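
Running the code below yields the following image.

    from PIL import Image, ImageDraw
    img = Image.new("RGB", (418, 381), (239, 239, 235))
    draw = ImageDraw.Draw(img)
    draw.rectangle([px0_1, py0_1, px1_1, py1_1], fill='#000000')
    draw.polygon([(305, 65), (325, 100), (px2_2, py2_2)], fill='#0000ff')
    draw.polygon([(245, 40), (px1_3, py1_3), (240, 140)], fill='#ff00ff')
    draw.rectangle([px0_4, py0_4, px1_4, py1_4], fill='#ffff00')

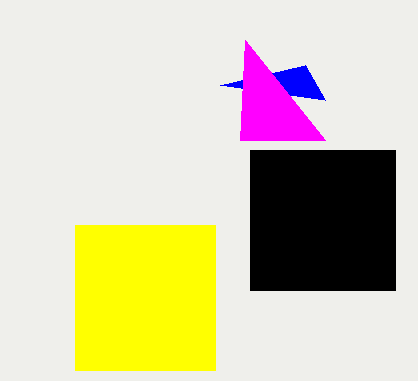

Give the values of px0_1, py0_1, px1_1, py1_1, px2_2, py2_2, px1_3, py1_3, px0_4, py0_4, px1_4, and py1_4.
px0_1 = 250, py0_1 = 150, px1_1 = 395, py1_1 = 290, px2_2 = 220, py2_2 = 85, px1_3 = 325, py1_3 = 140, px0_4 = 75, py0_4 = 225, px1_4 = 215, py1_4 = 370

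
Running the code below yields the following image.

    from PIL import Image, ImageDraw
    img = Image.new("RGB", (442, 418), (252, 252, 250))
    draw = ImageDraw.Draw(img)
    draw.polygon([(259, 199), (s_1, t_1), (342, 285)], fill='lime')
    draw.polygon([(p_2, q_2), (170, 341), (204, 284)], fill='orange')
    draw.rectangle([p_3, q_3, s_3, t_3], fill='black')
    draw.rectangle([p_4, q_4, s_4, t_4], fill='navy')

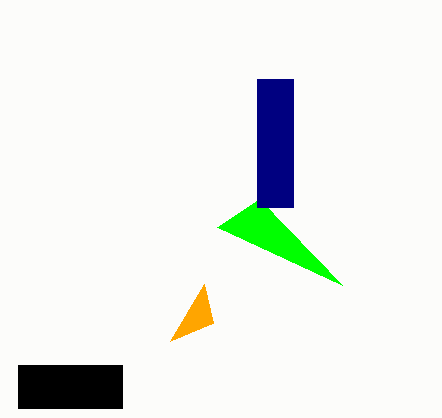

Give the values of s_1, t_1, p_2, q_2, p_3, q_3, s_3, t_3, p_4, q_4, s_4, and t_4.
s_1 = 217
t_1 = 227
p_2 = 213
q_2 = 323
p_3 = 18
q_3 = 365
s_3 = 122
t_3 = 408
p_4 = 257
q_4 = 79
s_4 = 293
t_4 = 207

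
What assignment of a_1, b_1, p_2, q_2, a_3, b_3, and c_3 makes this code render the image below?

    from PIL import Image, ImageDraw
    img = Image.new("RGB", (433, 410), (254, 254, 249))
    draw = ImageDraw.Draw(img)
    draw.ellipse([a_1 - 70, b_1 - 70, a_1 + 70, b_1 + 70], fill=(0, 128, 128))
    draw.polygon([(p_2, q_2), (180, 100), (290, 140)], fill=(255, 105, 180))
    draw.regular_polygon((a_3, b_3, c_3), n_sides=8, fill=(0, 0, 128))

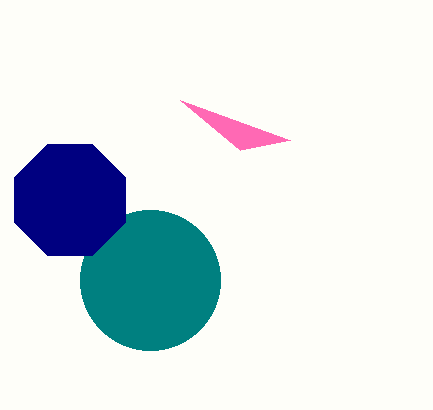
a_1 = 150
b_1 = 280
p_2 = 240
q_2 = 150
a_3 = 70
b_3 = 200
c_3 = 60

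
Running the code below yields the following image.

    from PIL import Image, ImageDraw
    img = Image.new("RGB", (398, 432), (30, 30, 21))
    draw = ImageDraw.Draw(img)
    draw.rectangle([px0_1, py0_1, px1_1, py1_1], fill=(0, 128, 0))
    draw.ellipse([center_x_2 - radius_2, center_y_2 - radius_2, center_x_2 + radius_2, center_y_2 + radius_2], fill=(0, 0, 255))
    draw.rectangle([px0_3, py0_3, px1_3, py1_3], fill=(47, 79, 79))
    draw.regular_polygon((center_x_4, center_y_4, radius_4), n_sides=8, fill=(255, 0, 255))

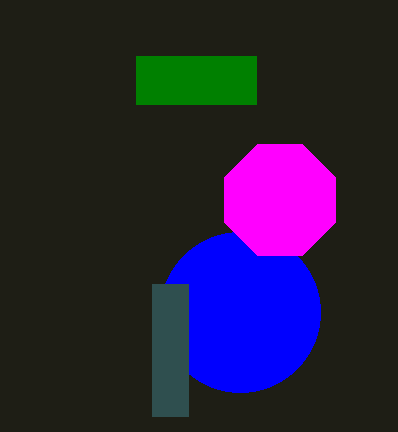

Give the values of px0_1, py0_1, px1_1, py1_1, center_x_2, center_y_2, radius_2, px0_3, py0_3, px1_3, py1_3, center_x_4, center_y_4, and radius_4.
px0_1 = 136; py0_1 = 56; px1_1 = 256; py1_1 = 104; center_x_2 = 240; center_y_2 = 312; radius_2 = 80; px0_3 = 152; py0_3 = 284; px1_3 = 188; py1_3 = 416; center_x_4 = 280; center_y_4 = 200; radius_4 = 60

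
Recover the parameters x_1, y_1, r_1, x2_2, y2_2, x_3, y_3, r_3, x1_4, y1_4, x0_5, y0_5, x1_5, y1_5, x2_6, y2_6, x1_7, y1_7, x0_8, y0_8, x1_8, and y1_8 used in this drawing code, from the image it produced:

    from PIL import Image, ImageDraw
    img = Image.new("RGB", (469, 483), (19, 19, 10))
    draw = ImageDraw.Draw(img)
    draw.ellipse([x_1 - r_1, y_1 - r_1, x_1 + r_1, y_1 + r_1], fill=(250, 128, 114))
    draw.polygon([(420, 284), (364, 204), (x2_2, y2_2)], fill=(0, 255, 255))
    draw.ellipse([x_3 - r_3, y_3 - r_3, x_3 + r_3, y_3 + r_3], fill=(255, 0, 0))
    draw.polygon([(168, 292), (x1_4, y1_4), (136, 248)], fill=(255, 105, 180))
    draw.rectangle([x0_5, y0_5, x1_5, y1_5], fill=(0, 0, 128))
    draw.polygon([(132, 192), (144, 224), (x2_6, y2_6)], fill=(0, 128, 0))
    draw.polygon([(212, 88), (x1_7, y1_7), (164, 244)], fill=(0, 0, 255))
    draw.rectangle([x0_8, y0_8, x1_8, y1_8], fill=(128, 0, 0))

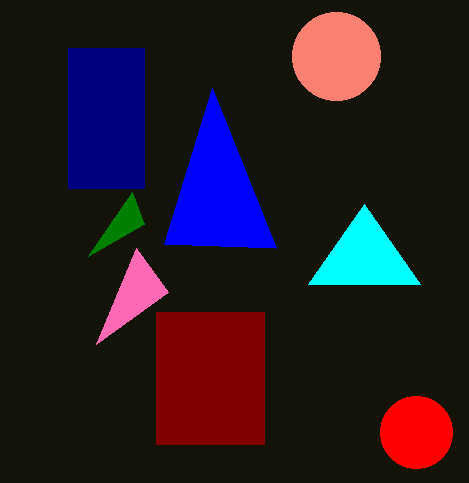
x_1 = 336
y_1 = 56
r_1 = 44
x2_2 = 308
y2_2 = 284
x_3 = 416
y_3 = 432
r_3 = 36
x1_4 = 96
y1_4 = 344
x0_5 = 68
y0_5 = 48
x1_5 = 144
y1_5 = 188
x2_6 = 88
y2_6 = 256
x1_7 = 276
y1_7 = 248
x0_8 = 156
y0_8 = 312
x1_8 = 264
y1_8 = 444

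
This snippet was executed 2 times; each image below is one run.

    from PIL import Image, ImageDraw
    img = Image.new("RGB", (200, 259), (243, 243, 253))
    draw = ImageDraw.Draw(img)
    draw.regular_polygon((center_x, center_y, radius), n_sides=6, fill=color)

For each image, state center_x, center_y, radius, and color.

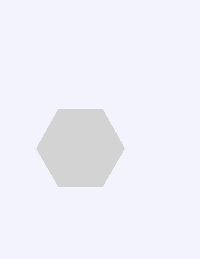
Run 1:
center_x = 80
center_y = 148
radius = 44
color = 'lightgray'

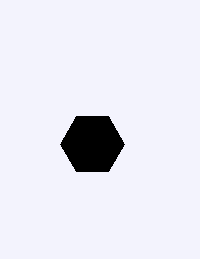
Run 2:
center_x = 92
center_y = 144
radius = 32
color = 'black'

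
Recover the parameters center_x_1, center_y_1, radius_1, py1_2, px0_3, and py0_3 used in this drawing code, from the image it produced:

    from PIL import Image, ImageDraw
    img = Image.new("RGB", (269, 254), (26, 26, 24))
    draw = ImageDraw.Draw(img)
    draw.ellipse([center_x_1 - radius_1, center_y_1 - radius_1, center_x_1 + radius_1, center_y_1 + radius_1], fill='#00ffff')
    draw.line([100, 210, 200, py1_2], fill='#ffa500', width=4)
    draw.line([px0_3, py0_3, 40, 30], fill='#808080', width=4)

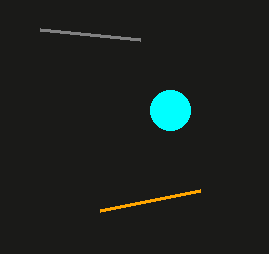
center_x_1 = 170, center_y_1 = 110, radius_1 = 20, py1_2 = 190, px0_3 = 140, py0_3 = 40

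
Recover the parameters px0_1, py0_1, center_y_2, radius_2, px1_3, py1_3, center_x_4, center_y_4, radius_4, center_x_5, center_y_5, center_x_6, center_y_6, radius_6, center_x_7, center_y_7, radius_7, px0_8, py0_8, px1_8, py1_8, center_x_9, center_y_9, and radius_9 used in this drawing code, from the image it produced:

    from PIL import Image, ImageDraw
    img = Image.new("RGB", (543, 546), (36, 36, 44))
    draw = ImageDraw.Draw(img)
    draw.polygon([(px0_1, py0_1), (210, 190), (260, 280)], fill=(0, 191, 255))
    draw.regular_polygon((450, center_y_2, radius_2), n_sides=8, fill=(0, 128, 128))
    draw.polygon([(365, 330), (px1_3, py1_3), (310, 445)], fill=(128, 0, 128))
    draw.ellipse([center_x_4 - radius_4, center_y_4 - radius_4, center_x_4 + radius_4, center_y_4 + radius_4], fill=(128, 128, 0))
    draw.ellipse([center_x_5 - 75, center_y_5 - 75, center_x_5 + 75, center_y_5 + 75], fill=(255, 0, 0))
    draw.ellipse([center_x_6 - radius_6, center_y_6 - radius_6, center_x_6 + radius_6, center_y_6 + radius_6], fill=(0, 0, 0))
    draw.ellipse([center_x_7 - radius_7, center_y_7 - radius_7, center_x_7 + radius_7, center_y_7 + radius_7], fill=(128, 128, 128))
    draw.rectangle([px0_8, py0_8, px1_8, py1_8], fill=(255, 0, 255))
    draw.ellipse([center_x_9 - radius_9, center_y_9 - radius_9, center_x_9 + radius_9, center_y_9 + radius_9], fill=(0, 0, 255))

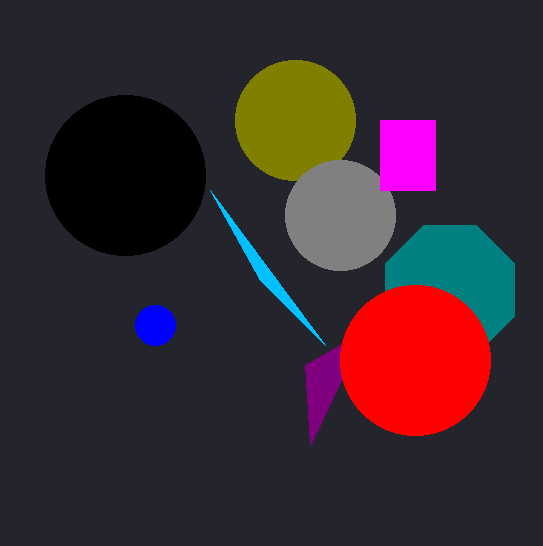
px0_1 = 325
py0_1 = 345
center_y_2 = 290
radius_2 = 70
px1_3 = 305
py1_3 = 365
center_x_4 = 295
center_y_4 = 120
radius_4 = 60
center_x_5 = 415
center_y_5 = 360
center_x_6 = 125
center_y_6 = 175
radius_6 = 80
center_x_7 = 340
center_y_7 = 215
radius_7 = 55
px0_8 = 380
py0_8 = 120
px1_8 = 435
py1_8 = 190
center_x_9 = 155
center_y_9 = 325
radius_9 = 20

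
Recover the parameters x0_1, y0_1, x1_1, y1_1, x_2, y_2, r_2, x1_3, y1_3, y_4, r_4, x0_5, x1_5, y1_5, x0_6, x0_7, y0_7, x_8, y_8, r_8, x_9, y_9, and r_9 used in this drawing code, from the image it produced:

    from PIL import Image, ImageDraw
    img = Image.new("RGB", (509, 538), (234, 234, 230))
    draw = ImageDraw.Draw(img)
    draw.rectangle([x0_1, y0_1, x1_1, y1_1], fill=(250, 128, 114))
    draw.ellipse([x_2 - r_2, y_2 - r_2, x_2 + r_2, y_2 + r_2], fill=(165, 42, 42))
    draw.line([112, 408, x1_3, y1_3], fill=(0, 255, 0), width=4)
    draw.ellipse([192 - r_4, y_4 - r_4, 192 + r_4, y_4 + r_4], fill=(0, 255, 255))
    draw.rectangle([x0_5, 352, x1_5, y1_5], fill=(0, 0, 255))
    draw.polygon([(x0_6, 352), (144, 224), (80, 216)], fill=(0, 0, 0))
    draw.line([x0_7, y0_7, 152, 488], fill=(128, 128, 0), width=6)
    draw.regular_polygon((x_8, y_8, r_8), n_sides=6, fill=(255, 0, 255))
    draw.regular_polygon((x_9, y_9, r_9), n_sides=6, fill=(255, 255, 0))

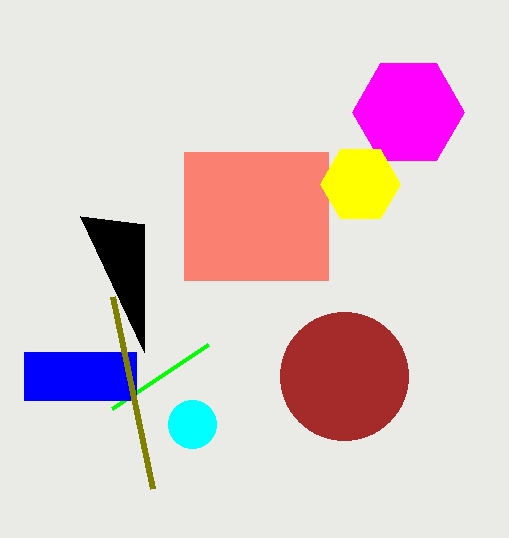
x0_1 = 184, y0_1 = 152, x1_1 = 328, y1_1 = 280, x_2 = 344, y_2 = 376, r_2 = 64, x1_3 = 208, y1_3 = 344, y_4 = 424, r_4 = 24, x0_5 = 24, x1_5 = 136, y1_5 = 400, x0_6 = 144, x0_7 = 112, y0_7 = 296, x_8 = 408, y_8 = 112, r_8 = 56, x_9 = 360, y_9 = 184, r_9 = 40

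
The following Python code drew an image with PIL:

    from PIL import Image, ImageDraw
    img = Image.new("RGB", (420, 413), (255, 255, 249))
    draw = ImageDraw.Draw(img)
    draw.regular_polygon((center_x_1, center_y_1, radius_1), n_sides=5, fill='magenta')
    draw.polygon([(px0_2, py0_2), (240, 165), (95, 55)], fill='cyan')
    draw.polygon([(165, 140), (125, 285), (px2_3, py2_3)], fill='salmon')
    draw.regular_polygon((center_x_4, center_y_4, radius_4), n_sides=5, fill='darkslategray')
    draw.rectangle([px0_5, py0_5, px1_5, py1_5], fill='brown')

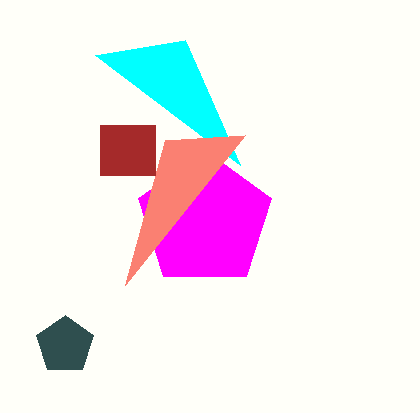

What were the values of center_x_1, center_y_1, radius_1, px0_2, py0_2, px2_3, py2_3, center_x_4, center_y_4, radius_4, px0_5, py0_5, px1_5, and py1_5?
center_x_1 = 205, center_y_1 = 220, radius_1 = 70, px0_2 = 185, py0_2 = 40, px2_3 = 245, py2_3 = 135, center_x_4 = 65, center_y_4 = 345, radius_4 = 30, px0_5 = 100, py0_5 = 125, px1_5 = 155, py1_5 = 175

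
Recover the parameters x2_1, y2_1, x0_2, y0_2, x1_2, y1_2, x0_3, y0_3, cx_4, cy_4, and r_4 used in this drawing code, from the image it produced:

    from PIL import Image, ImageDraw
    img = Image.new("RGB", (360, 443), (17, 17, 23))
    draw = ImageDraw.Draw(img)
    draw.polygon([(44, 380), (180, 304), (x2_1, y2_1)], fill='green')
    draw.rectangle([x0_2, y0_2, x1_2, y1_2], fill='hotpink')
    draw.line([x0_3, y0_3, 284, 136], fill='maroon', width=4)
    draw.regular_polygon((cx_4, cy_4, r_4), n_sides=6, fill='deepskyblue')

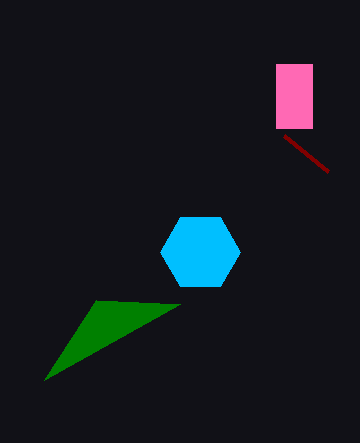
x2_1 = 96, y2_1 = 300, x0_2 = 276, y0_2 = 64, x1_2 = 312, y1_2 = 128, x0_3 = 328, y0_3 = 172, cx_4 = 200, cy_4 = 252, r_4 = 40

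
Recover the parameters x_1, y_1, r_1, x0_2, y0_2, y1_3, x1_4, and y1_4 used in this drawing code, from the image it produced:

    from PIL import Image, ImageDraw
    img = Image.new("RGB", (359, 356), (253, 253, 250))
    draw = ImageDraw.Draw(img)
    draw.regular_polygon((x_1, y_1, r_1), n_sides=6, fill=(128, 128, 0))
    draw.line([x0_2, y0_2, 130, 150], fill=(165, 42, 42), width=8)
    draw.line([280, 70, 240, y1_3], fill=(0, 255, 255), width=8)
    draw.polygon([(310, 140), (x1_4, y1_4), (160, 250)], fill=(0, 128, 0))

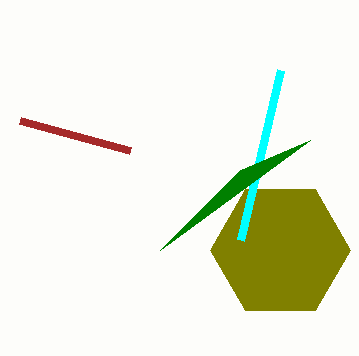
x_1 = 280, y_1 = 250, r_1 = 70, x0_2 = 20, y0_2 = 120, y1_3 = 240, x1_4 = 240, y1_4 = 170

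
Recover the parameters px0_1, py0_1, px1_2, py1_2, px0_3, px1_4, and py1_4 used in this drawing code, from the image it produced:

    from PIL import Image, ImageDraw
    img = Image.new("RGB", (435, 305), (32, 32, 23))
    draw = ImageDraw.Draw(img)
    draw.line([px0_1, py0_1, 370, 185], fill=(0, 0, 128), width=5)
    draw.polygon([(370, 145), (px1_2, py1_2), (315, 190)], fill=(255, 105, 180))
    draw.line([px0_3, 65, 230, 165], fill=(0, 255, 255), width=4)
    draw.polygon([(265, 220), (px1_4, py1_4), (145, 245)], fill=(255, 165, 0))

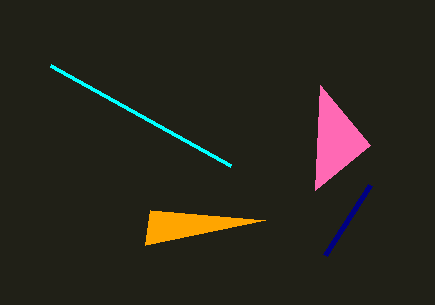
px0_1 = 325; py0_1 = 255; px1_2 = 320; py1_2 = 85; px0_3 = 50; px1_4 = 150; py1_4 = 210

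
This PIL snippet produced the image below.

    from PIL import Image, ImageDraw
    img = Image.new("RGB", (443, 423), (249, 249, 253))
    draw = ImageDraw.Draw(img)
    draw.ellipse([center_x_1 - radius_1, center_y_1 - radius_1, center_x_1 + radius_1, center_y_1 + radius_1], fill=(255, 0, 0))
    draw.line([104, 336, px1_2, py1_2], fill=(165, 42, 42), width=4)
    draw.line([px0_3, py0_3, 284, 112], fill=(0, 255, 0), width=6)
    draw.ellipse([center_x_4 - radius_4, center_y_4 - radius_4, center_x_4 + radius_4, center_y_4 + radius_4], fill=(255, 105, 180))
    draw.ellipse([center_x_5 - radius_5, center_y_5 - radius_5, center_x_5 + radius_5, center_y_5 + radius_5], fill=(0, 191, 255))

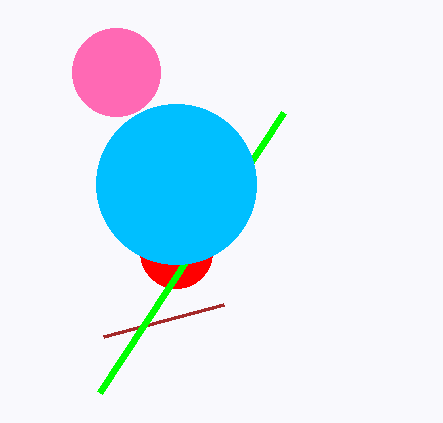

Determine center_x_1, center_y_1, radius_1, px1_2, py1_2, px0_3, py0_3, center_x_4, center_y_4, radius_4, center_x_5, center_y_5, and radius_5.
center_x_1 = 176, center_y_1 = 252, radius_1 = 36, px1_2 = 224, py1_2 = 304, px0_3 = 100, py0_3 = 392, center_x_4 = 116, center_y_4 = 72, radius_4 = 44, center_x_5 = 176, center_y_5 = 184, radius_5 = 80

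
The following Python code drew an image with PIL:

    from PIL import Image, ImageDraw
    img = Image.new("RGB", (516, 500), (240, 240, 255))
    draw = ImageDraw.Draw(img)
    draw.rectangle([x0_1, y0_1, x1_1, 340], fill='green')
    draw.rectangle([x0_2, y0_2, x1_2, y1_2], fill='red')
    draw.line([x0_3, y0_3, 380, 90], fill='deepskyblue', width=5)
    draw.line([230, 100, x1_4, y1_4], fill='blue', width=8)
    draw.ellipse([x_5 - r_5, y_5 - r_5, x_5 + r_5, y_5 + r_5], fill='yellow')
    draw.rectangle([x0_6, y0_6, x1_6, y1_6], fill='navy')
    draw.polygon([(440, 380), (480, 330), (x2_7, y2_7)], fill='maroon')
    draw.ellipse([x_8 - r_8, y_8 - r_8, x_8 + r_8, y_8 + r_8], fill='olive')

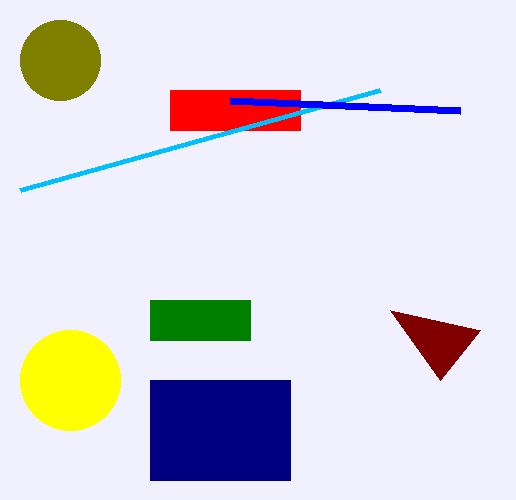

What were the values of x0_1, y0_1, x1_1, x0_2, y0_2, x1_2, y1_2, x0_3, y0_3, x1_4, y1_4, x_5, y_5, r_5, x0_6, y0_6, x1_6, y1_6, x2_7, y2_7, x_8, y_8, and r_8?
x0_1 = 150
y0_1 = 300
x1_1 = 250
x0_2 = 170
y0_2 = 90
x1_2 = 300
y1_2 = 130
x0_3 = 20
y0_3 = 190
x1_4 = 460
y1_4 = 110
x_5 = 70
y_5 = 380
r_5 = 50
x0_6 = 150
y0_6 = 380
x1_6 = 290
y1_6 = 480
x2_7 = 390
y2_7 = 310
x_8 = 60
y_8 = 60
r_8 = 40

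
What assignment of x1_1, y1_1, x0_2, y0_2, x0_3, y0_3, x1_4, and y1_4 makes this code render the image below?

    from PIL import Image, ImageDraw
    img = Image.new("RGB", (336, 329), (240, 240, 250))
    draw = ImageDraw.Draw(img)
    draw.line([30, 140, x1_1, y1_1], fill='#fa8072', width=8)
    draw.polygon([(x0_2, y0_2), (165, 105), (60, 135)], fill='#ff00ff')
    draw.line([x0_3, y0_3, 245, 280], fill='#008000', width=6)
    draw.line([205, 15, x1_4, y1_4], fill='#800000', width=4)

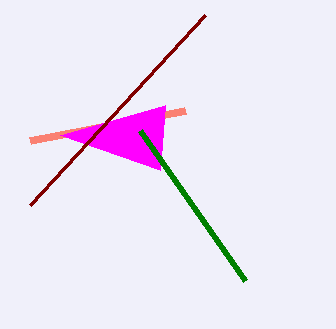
x1_1 = 185
y1_1 = 110
x0_2 = 160
y0_2 = 170
x0_3 = 140
y0_3 = 130
x1_4 = 30
y1_4 = 205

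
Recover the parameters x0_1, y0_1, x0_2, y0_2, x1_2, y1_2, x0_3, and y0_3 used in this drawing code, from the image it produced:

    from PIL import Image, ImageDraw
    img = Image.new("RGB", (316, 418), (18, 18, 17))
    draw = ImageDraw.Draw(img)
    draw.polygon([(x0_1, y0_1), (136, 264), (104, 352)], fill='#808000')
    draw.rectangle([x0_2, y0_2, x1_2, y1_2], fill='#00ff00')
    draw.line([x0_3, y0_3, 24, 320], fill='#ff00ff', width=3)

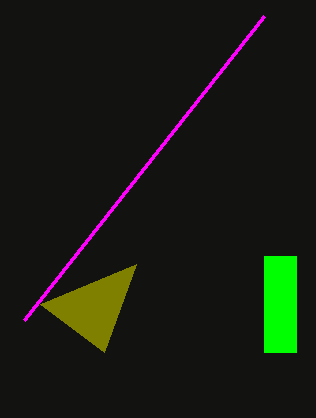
x0_1 = 40
y0_1 = 304
x0_2 = 264
y0_2 = 256
x1_2 = 296
y1_2 = 352
x0_3 = 264
y0_3 = 16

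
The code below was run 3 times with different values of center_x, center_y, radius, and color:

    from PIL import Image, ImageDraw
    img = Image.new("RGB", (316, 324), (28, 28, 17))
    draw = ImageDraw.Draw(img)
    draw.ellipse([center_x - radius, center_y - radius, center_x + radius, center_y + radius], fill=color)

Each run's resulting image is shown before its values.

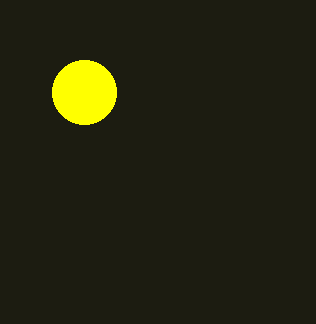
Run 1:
center_x = 84
center_y = 92
radius = 32
color = 'yellow'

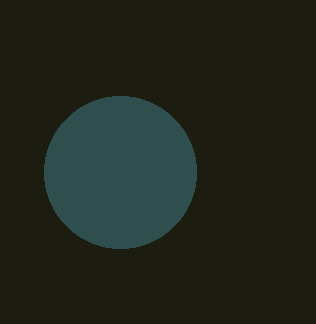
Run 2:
center_x = 120
center_y = 172
radius = 76
color = 'darkslategray'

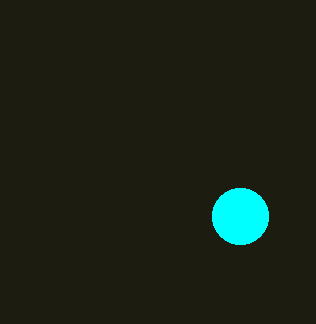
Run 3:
center_x = 240, center_y = 216, radius = 28, color = 'cyan'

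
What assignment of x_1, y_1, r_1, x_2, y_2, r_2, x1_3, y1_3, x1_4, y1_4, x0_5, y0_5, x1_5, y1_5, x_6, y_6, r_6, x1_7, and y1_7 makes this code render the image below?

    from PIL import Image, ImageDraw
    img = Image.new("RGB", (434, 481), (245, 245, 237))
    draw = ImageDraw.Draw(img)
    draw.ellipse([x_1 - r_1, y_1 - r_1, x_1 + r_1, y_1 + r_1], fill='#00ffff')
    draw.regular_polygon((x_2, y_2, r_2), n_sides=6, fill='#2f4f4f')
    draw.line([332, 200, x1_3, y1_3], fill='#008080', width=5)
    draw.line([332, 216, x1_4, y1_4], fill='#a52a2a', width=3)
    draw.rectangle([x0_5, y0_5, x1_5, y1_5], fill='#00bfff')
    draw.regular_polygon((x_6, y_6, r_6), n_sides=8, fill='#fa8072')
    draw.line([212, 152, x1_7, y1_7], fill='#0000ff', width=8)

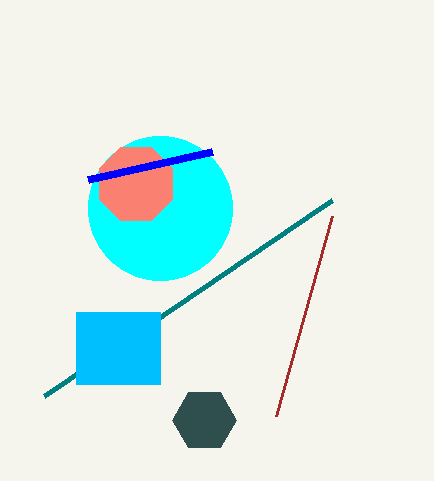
x_1 = 160
y_1 = 208
r_1 = 72
x_2 = 204
y_2 = 420
r_2 = 32
x1_3 = 44
y1_3 = 396
x1_4 = 276
y1_4 = 416
x0_5 = 76
y0_5 = 312
x1_5 = 160
y1_5 = 384
x_6 = 136
y_6 = 184
r_6 = 40
x1_7 = 88
y1_7 = 180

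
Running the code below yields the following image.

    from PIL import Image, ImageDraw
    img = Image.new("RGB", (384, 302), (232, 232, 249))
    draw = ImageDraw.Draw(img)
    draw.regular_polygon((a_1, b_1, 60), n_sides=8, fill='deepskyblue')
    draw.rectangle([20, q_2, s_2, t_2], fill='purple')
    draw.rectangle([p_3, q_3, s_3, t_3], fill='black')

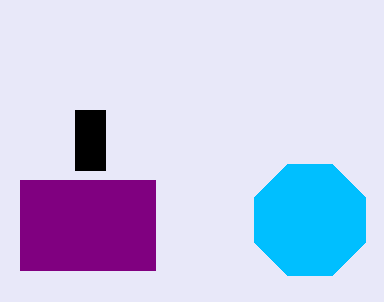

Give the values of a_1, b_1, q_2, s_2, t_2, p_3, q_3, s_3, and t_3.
a_1 = 310; b_1 = 220; q_2 = 180; s_2 = 155; t_2 = 270; p_3 = 75; q_3 = 110; s_3 = 105; t_3 = 170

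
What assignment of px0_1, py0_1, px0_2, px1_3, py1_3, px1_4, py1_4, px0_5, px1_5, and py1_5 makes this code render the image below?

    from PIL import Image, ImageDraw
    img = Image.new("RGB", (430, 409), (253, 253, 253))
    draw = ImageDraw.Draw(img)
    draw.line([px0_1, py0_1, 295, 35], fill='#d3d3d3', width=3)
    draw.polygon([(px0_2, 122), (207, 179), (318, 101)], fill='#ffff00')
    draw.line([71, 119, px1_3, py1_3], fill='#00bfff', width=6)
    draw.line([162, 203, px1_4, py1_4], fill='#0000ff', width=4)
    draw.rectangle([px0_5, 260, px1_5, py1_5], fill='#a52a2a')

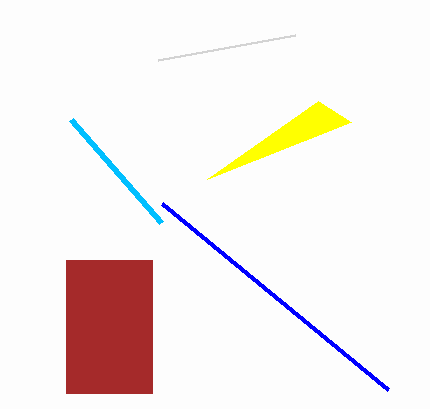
px0_1 = 158, py0_1 = 60, px0_2 = 351, px1_3 = 161, py1_3 = 222, px1_4 = 388, py1_4 = 389, px0_5 = 66, px1_5 = 152, py1_5 = 393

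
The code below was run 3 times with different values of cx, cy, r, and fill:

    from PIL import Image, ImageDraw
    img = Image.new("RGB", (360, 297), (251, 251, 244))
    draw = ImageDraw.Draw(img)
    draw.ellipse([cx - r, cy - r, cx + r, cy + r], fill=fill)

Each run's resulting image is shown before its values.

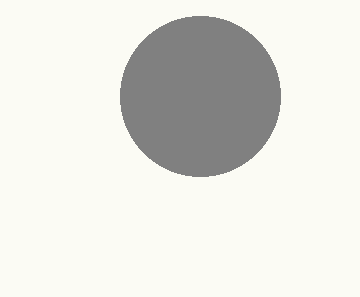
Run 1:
cx = 200; cy = 96; r = 80; fill = 'gray'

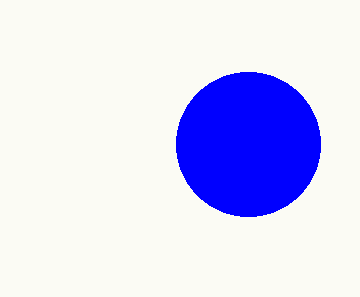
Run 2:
cx = 248, cy = 144, r = 72, fill = 'blue'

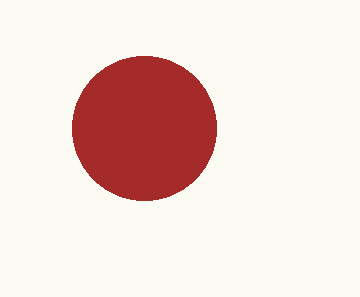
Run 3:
cx = 144
cy = 128
r = 72
fill = 'brown'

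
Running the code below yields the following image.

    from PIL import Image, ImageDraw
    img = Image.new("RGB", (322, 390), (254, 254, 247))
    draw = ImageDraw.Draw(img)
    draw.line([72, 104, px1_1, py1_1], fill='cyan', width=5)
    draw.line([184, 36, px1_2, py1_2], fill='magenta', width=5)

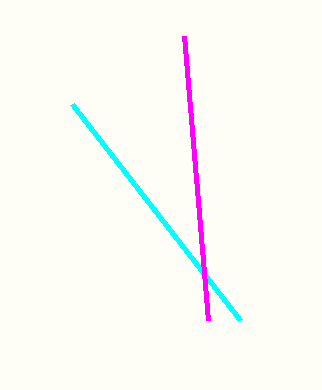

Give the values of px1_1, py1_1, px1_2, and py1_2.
px1_1 = 240
py1_1 = 320
px1_2 = 208
py1_2 = 320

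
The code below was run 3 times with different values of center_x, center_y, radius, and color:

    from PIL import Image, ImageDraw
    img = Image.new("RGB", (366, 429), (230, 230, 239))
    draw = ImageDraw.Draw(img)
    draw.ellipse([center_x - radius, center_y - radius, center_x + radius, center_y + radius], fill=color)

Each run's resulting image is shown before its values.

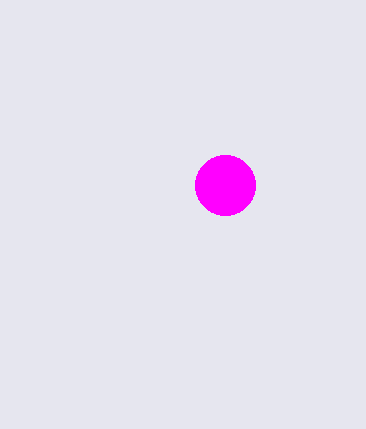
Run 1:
center_x = 225; center_y = 185; radius = 30; color = 'magenta'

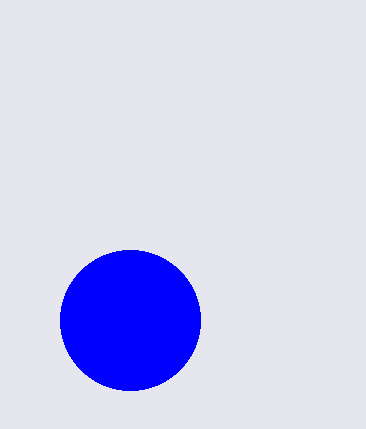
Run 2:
center_x = 130; center_y = 320; radius = 70; color = 'blue'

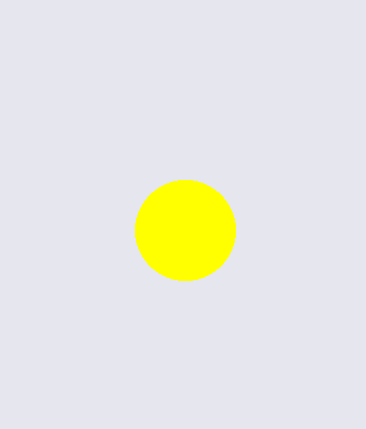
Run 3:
center_x = 185
center_y = 230
radius = 50
color = 'yellow'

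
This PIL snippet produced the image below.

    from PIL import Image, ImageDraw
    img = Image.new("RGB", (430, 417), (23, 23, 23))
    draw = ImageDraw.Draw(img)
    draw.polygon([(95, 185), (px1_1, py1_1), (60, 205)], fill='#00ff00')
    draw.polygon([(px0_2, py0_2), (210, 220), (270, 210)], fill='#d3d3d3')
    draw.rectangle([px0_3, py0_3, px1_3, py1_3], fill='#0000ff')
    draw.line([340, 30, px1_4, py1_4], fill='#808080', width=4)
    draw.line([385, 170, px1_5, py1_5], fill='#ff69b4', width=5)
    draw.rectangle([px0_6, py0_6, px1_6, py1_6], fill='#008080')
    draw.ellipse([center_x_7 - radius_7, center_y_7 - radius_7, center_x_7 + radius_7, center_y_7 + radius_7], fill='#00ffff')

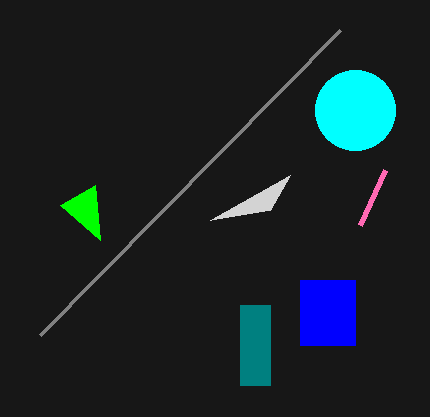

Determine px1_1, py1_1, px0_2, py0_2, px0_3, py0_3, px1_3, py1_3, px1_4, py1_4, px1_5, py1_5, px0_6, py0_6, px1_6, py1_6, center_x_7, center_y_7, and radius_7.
px1_1 = 100
py1_1 = 240
px0_2 = 290
py0_2 = 175
px0_3 = 300
py0_3 = 280
px1_3 = 355
py1_3 = 345
px1_4 = 40
py1_4 = 335
px1_5 = 360
py1_5 = 225
px0_6 = 240
py0_6 = 305
px1_6 = 270
py1_6 = 385
center_x_7 = 355
center_y_7 = 110
radius_7 = 40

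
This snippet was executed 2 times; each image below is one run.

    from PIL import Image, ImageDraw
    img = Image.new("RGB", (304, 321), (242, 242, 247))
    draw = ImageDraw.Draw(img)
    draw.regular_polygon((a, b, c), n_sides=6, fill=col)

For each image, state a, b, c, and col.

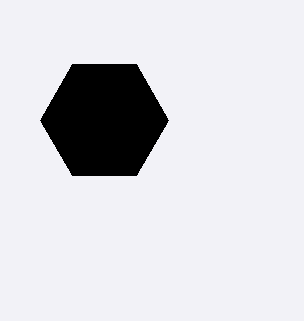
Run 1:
a = 104; b = 120; c = 64; col = 'black'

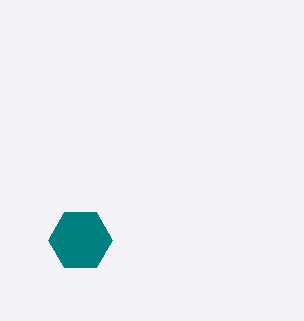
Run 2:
a = 80; b = 240; c = 32; col = 'teal'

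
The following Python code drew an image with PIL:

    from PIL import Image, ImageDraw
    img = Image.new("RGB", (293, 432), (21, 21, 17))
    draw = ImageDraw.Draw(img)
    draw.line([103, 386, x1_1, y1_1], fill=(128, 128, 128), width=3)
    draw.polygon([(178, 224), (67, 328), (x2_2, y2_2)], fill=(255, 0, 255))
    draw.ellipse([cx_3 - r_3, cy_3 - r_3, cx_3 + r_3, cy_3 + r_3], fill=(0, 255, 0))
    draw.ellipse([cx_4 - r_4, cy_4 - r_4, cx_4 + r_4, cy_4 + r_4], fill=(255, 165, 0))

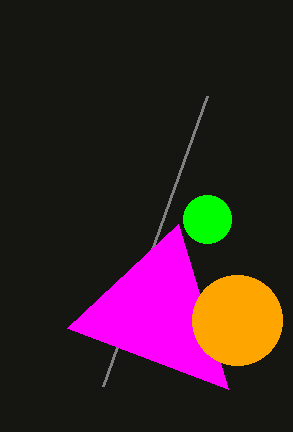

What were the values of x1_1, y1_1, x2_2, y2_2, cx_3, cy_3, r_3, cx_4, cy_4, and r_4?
x1_1 = 207
y1_1 = 96
x2_2 = 228
y2_2 = 389
cx_3 = 207
cy_3 = 219
r_3 = 24
cx_4 = 237
cy_4 = 320
r_4 = 45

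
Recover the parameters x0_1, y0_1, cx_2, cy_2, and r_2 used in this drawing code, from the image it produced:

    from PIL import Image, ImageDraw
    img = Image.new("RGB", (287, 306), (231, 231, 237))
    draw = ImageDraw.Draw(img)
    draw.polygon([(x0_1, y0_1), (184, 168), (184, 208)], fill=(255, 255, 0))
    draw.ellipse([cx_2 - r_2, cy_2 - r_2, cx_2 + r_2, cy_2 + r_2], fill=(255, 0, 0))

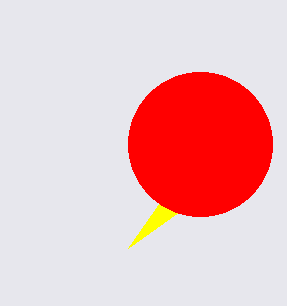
x0_1 = 128, y0_1 = 248, cx_2 = 200, cy_2 = 144, r_2 = 72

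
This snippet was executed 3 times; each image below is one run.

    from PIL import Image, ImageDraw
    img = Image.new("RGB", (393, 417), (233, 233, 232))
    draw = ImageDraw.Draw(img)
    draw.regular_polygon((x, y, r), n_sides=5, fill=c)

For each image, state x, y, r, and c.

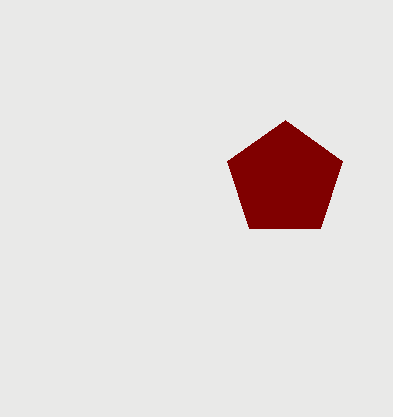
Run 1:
x = 285, y = 180, r = 60, c = 'maroon'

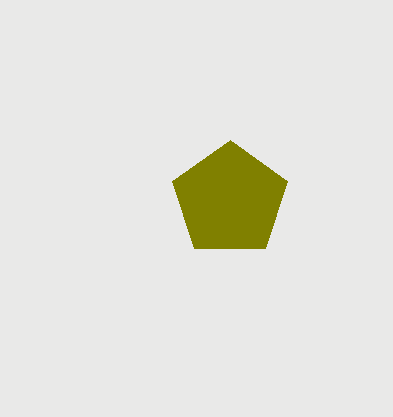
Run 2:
x = 230; y = 200; r = 60; c = 'olive'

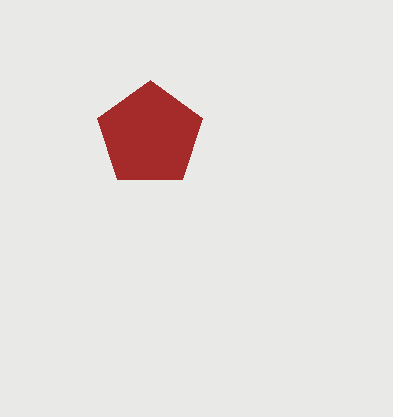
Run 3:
x = 150
y = 135
r = 55
c = 'brown'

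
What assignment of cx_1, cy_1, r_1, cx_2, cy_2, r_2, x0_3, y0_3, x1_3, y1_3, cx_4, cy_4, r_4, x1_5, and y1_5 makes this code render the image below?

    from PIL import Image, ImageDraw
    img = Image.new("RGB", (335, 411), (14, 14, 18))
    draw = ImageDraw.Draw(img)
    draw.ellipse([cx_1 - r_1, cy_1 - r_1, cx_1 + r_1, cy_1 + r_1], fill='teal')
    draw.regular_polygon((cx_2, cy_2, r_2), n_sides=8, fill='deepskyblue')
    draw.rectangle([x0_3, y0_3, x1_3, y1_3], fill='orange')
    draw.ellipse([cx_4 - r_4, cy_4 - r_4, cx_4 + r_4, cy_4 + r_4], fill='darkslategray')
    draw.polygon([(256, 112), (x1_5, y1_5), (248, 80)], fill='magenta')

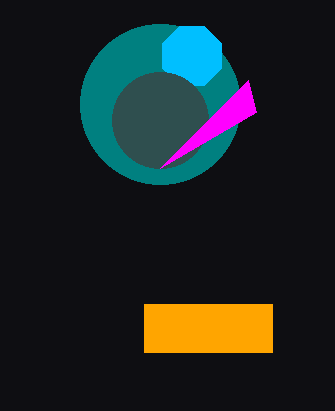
cx_1 = 160, cy_1 = 104, r_1 = 80, cx_2 = 192, cy_2 = 56, r_2 = 32, x0_3 = 144, y0_3 = 304, x1_3 = 272, y1_3 = 352, cx_4 = 160, cy_4 = 120, r_4 = 48, x1_5 = 160, y1_5 = 168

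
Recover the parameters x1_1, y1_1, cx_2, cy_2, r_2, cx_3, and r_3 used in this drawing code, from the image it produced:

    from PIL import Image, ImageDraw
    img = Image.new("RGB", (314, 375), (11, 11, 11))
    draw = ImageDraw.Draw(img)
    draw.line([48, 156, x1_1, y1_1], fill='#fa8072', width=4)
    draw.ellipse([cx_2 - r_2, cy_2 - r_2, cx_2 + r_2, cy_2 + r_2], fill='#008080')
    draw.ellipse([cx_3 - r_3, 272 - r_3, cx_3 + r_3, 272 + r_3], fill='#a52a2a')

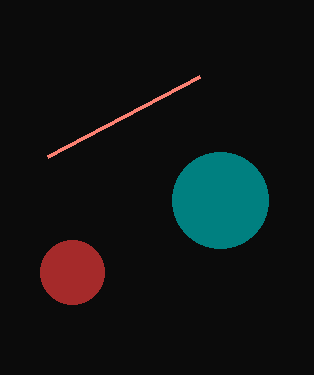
x1_1 = 200
y1_1 = 76
cx_2 = 220
cy_2 = 200
r_2 = 48
cx_3 = 72
r_3 = 32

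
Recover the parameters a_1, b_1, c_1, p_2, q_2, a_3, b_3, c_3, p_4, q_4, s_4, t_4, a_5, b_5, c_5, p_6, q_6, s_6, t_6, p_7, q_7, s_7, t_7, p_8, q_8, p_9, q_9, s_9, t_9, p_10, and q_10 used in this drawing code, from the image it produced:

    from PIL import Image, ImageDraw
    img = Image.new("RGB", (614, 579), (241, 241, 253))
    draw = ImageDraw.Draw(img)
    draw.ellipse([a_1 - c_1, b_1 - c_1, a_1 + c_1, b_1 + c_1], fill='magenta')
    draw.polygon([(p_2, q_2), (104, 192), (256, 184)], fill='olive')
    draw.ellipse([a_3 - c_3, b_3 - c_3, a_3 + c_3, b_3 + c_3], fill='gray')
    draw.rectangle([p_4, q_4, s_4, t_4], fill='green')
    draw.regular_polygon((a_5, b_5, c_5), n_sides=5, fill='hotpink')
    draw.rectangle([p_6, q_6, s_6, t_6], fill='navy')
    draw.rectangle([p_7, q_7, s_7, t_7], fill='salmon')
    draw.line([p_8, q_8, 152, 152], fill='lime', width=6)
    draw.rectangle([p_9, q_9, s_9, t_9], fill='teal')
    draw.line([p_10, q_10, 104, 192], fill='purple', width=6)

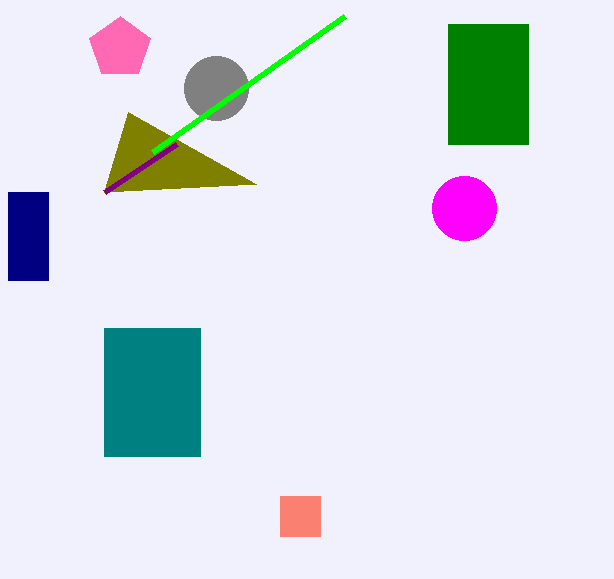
a_1 = 464, b_1 = 208, c_1 = 32, p_2 = 128, q_2 = 112, a_3 = 216, b_3 = 88, c_3 = 32, p_4 = 448, q_4 = 24, s_4 = 528, t_4 = 144, a_5 = 120, b_5 = 48, c_5 = 32, p_6 = 8, q_6 = 192, s_6 = 48, t_6 = 280, p_7 = 280, q_7 = 496, s_7 = 320, t_7 = 536, p_8 = 344, q_8 = 16, p_9 = 104, q_9 = 328, s_9 = 200, t_9 = 456, p_10 = 176, q_10 = 144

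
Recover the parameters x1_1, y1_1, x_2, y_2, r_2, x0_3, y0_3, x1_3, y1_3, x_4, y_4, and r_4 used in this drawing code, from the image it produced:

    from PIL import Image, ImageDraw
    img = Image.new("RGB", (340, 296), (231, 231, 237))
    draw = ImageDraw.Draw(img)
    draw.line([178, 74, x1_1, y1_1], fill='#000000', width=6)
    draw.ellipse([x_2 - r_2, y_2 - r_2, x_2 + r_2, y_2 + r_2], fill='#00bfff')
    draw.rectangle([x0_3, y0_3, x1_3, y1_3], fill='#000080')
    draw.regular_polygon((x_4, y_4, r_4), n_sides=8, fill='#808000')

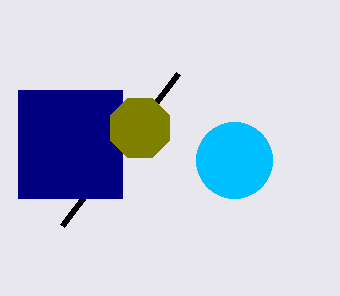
x1_1 = 62, y1_1 = 226, x_2 = 234, y_2 = 160, r_2 = 38, x0_3 = 18, y0_3 = 90, x1_3 = 122, y1_3 = 198, x_4 = 140, y_4 = 128, r_4 = 32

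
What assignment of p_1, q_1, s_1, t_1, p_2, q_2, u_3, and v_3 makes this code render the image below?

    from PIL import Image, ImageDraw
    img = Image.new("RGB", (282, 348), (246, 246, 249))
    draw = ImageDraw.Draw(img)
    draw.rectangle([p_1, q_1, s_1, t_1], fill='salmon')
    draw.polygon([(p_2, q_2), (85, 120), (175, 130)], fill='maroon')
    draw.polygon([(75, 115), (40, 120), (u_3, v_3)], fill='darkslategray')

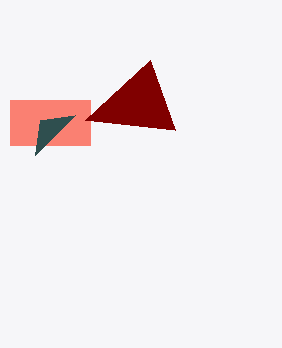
p_1 = 10, q_1 = 100, s_1 = 90, t_1 = 145, p_2 = 150, q_2 = 60, u_3 = 35, v_3 = 155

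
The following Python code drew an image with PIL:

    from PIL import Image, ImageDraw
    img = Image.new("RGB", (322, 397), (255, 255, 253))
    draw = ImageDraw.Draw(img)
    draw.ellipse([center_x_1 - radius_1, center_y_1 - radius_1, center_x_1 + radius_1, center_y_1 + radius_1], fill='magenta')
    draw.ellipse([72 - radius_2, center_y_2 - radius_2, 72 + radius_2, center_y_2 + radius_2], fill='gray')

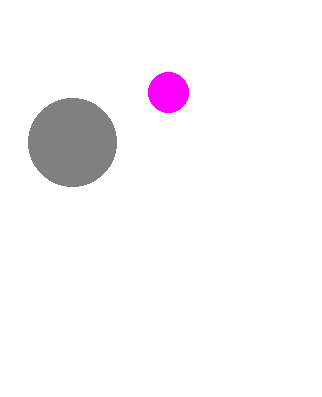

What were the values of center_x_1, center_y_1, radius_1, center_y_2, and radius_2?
center_x_1 = 168
center_y_1 = 92
radius_1 = 20
center_y_2 = 142
radius_2 = 44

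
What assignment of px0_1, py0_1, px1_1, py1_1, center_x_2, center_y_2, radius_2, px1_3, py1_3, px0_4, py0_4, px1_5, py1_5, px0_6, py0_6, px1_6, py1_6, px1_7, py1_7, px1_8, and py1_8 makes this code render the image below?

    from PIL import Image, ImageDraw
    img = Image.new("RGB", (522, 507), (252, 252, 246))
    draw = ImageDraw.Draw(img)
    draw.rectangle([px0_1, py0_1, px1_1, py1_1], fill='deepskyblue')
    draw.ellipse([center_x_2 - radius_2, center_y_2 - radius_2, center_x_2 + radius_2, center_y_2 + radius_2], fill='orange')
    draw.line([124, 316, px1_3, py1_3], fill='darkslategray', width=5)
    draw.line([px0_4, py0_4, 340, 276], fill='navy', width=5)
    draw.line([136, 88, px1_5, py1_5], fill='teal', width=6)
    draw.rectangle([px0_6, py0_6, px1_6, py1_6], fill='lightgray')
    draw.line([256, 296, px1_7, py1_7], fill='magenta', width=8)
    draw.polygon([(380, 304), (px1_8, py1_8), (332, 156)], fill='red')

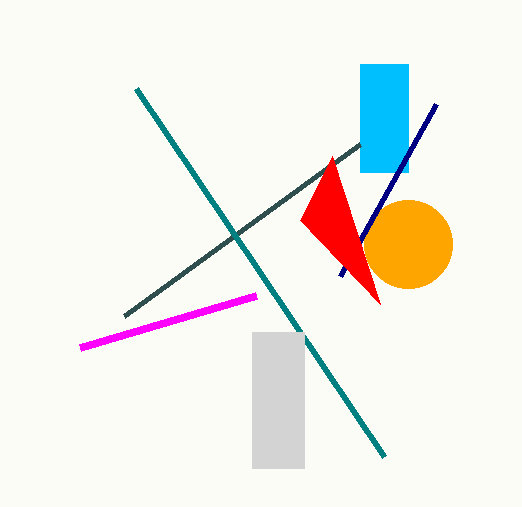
px0_1 = 360; py0_1 = 64; px1_1 = 408; py1_1 = 172; center_x_2 = 408; center_y_2 = 244; radius_2 = 44; px1_3 = 360; py1_3 = 144; px0_4 = 436; py0_4 = 104; px1_5 = 384; py1_5 = 456; px0_6 = 252; py0_6 = 332; px1_6 = 304; py1_6 = 468; px1_7 = 80; py1_7 = 348; px1_8 = 300; py1_8 = 220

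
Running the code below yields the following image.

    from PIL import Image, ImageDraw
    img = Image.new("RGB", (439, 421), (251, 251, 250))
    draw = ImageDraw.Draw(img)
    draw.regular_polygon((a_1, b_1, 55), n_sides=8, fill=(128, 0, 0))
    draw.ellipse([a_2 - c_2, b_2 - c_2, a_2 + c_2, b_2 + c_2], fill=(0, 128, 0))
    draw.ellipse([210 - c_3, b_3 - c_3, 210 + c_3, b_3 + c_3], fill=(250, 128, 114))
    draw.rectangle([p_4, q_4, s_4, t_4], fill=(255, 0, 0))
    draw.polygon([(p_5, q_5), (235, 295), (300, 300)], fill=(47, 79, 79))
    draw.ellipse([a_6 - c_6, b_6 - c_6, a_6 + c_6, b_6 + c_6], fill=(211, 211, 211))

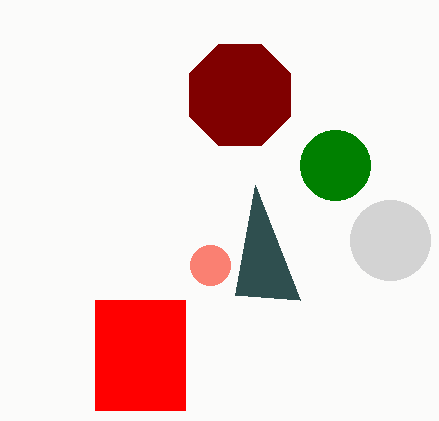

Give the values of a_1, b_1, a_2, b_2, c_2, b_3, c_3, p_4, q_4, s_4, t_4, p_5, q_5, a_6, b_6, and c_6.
a_1 = 240; b_1 = 95; a_2 = 335; b_2 = 165; c_2 = 35; b_3 = 265; c_3 = 20; p_4 = 95; q_4 = 300; s_4 = 185; t_4 = 410; p_5 = 255; q_5 = 185; a_6 = 390; b_6 = 240; c_6 = 40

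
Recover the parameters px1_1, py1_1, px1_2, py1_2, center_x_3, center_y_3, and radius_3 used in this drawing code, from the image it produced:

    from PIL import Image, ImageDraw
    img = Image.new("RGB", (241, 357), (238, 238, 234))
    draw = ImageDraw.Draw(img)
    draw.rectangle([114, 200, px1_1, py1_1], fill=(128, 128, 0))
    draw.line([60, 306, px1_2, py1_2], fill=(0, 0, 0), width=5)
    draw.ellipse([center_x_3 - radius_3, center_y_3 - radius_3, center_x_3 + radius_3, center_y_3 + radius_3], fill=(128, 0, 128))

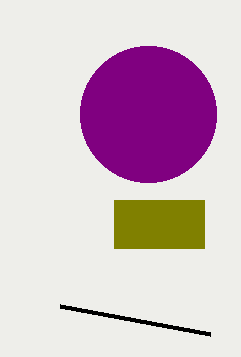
px1_1 = 204, py1_1 = 248, px1_2 = 210, py1_2 = 334, center_x_3 = 148, center_y_3 = 114, radius_3 = 68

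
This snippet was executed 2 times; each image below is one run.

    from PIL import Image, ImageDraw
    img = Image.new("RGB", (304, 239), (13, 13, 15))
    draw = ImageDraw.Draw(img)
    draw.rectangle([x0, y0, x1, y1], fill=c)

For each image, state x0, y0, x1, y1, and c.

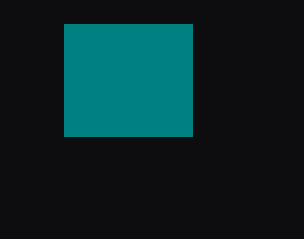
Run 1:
x0 = 64
y0 = 24
x1 = 192
y1 = 136
c = 'teal'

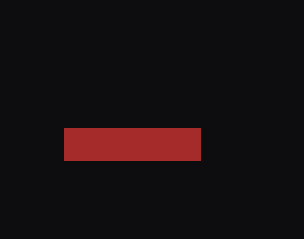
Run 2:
x0 = 64
y0 = 128
x1 = 200
y1 = 160
c = 'brown'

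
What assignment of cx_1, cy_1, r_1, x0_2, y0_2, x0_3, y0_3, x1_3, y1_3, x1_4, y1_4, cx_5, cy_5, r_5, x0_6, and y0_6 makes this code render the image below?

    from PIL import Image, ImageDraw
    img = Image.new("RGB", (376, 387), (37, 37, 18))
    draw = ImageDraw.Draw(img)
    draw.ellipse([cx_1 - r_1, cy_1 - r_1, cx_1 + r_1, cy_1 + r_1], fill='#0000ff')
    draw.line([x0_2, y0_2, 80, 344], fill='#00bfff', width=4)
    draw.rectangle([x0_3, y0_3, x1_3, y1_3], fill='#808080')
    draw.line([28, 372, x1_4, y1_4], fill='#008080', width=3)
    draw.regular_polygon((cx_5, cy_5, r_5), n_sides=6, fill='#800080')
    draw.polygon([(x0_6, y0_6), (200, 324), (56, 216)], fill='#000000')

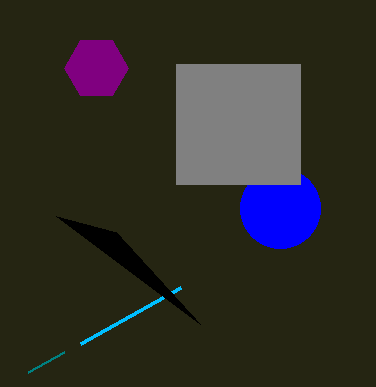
cx_1 = 280; cy_1 = 208; r_1 = 40; x0_2 = 180; y0_2 = 288; x0_3 = 176; y0_3 = 64; x1_3 = 300; y1_3 = 184; x1_4 = 64; y1_4 = 352; cx_5 = 96; cy_5 = 68; r_5 = 32; x0_6 = 116; y0_6 = 232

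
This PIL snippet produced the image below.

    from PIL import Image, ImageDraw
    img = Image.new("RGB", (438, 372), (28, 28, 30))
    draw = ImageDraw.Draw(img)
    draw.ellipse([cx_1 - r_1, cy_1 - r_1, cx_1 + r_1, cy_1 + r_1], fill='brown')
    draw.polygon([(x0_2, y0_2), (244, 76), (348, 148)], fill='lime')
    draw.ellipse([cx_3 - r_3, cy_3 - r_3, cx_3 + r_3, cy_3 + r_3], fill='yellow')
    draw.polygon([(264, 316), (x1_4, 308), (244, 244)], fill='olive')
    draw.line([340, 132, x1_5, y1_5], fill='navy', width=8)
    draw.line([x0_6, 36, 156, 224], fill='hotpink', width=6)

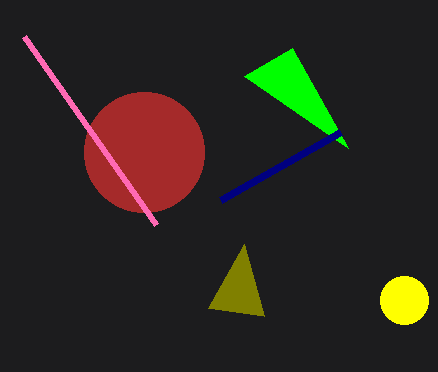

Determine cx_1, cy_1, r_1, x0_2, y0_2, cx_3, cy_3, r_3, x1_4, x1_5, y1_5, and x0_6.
cx_1 = 144
cy_1 = 152
r_1 = 60
x0_2 = 292
y0_2 = 48
cx_3 = 404
cy_3 = 300
r_3 = 24
x1_4 = 208
x1_5 = 220
y1_5 = 200
x0_6 = 24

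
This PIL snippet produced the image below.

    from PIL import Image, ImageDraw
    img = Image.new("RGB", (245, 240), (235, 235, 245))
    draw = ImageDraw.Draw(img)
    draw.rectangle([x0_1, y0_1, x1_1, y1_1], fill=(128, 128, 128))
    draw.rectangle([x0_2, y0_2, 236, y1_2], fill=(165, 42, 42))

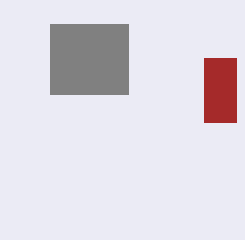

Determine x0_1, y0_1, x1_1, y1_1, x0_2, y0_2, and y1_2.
x0_1 = 50
y0_1 = 24
x1_1 = 128
y1_1 = 94
x0_2 = 204
y0_2 = 58
y1_2 = 122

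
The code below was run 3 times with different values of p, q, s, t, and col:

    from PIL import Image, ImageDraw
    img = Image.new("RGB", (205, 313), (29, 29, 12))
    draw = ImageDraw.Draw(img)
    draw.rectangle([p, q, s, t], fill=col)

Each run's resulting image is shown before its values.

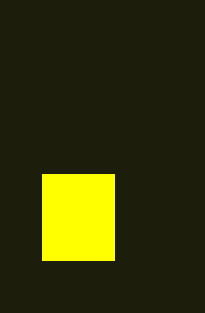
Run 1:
p = 42
q = 174
s = 114
t = 260
col = 'yellow'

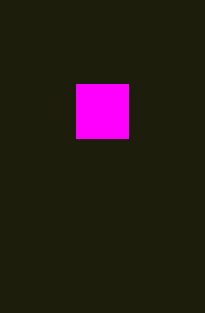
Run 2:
p = 76, q = 84, s = 128, t = 138, col = 'magenta'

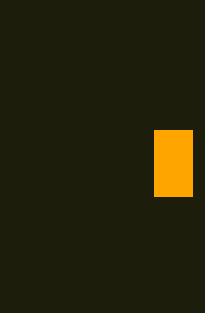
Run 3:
p = 154; q = 130; s = 192; t = 196; col = 'orange'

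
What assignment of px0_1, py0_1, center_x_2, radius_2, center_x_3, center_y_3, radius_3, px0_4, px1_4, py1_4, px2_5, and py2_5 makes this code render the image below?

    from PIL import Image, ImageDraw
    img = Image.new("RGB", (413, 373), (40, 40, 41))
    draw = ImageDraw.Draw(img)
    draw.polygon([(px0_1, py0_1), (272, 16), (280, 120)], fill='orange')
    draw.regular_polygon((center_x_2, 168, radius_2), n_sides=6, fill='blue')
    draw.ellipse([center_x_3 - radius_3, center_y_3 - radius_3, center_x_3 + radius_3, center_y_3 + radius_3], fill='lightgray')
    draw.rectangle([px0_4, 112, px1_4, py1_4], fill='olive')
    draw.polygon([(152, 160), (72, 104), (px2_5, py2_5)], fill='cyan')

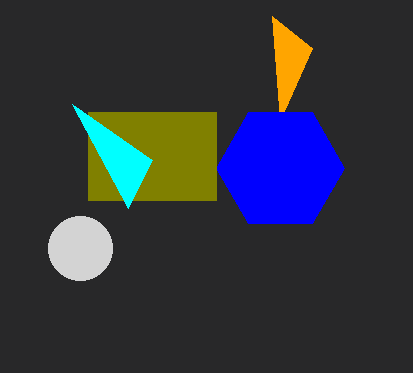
px0_1 = 312
py0_1 = 48
center_x_2 = 280
radius_2 = 64
center_x_3 = 80
center_y_3 = 248
radius_3 = 32
px0_4 = 88
px1_4 = 216
py1_4 = 200
px2_5 = 128
py2_5 = 208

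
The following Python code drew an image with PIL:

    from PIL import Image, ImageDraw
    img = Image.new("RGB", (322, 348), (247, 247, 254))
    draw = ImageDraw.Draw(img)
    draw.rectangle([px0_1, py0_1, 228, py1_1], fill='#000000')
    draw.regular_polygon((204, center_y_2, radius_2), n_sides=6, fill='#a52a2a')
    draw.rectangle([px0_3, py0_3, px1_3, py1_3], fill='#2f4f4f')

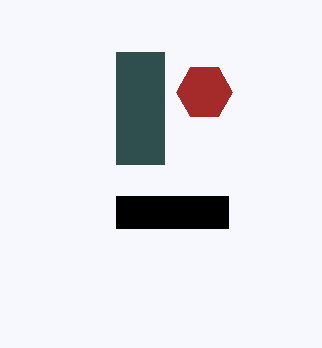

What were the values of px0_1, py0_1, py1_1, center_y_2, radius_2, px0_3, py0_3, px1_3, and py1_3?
px0_1 = 116
py0_1 = 196
py1_1 = 228
center_y_2 = 92
radius_2 = 28
px0_3 = 116
py0_3 = 52
px1_3 = 164
py1_3 = 164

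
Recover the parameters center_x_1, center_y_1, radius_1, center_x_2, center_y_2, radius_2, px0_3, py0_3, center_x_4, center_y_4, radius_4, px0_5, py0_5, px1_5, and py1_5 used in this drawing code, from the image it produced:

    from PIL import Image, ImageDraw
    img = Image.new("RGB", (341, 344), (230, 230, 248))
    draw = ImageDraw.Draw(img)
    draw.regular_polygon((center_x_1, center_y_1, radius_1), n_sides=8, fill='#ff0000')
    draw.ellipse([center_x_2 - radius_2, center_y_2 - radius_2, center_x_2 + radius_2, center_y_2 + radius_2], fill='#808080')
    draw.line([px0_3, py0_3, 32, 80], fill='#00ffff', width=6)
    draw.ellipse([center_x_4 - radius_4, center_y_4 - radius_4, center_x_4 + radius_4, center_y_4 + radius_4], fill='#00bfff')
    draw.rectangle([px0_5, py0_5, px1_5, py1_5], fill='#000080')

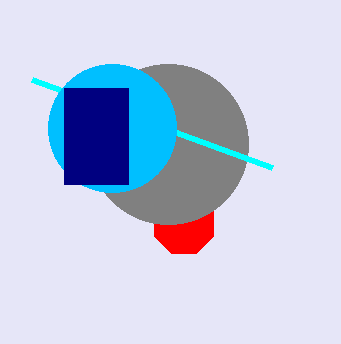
center_x_1 = 184; center_y_1 = 224; radius_1 = 32; center_x_2 = 168; center_y_2 = 144; radius_2 = 80; px0_3 = 272; py0_3 = 168; center_x_4 = 112; center_y_4 = 128; radius_4 = 64; px0_5 = 64; py0_5 = 88; px1_5 = 128; py1_5 = 184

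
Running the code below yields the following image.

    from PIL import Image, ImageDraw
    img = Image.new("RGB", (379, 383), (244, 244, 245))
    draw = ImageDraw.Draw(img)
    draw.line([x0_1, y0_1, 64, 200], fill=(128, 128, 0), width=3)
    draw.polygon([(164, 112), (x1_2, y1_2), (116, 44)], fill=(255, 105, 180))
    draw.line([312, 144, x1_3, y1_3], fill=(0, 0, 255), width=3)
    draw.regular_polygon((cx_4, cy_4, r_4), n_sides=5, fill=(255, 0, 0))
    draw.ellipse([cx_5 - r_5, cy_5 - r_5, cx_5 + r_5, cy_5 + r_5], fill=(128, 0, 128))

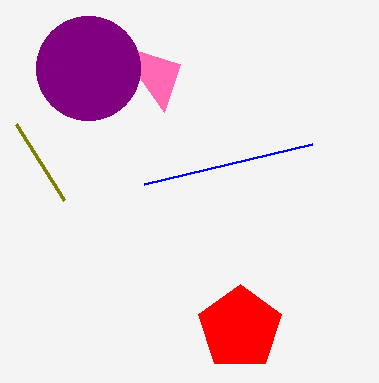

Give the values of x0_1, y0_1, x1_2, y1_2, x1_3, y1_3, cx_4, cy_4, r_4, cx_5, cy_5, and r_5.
x0_1 = 16; y0_1 = 124; x1_2 = 180; y1_2 = 64; x1_3 = 144; y1_3 = 184; cx_4 = 240; cy_4 = 328; r_4 = 44; cx_5 = 88; cy_5 = 68; r_5 = 52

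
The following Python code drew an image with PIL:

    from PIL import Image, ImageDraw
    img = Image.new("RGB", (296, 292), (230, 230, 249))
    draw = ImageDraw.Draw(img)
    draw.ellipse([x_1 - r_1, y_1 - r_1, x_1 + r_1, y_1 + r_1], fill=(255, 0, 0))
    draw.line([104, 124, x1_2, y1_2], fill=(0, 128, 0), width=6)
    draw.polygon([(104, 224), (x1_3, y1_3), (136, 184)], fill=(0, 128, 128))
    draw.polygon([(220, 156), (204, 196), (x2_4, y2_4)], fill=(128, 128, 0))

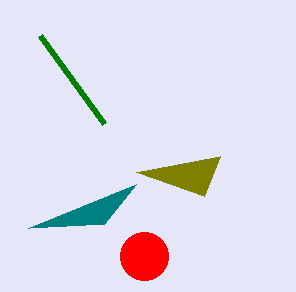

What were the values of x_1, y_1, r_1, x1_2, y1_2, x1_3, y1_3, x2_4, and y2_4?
x_1 = 144
y_1 = 256
r_1 = 24
x1_2 = 40
y1_2 = 36
x1_3 = 28
y1_3 = 228
x2_4 = 136
y2_4 = 172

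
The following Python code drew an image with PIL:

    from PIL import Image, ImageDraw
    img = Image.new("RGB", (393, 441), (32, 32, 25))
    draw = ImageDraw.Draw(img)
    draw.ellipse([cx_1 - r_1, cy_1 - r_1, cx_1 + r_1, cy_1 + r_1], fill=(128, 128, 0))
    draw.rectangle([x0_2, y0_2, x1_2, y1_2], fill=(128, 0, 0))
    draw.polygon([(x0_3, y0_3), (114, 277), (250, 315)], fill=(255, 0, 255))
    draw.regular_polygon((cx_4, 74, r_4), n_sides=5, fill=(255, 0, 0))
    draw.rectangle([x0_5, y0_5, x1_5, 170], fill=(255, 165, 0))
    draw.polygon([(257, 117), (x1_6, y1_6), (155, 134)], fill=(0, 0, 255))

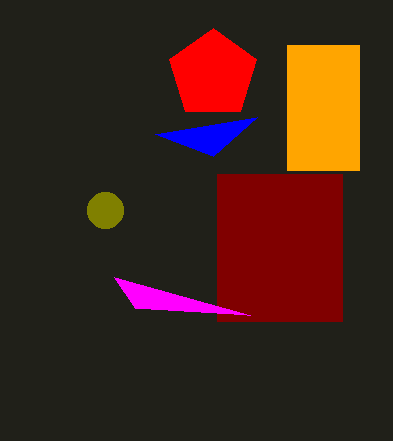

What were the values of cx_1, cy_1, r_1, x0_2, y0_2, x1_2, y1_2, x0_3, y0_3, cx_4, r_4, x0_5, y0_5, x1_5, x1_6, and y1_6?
cx_1 = 105
cy_1 = 210
r_1 = 18
x0_2 = 217
y0_2 = 174
x1_2 = 342
y1_2 = 321
x0_3 = 135
y0_3 = 308
cx_4 = 213
r_4 = 46
x0_5 = 287
y0_5 = 45
x1_5 = 359
x1_6 = 213
y1_6 = 156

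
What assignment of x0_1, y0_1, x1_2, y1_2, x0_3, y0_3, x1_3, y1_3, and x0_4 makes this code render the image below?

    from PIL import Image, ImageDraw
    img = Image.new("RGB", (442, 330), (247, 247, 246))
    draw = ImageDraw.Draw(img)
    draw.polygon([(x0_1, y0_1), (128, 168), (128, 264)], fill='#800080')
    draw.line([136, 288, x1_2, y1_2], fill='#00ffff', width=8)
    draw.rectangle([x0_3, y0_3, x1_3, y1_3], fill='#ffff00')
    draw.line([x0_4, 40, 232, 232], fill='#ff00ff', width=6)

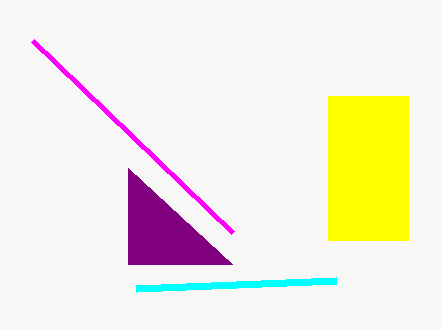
x0_1 = 232, y0_1 = 264, x1_2 = 336, y1_2 = 280, x0_3 = 328, y0_3 = 96, x1_3 = 408, y1_3 = 240, x0_4 = 32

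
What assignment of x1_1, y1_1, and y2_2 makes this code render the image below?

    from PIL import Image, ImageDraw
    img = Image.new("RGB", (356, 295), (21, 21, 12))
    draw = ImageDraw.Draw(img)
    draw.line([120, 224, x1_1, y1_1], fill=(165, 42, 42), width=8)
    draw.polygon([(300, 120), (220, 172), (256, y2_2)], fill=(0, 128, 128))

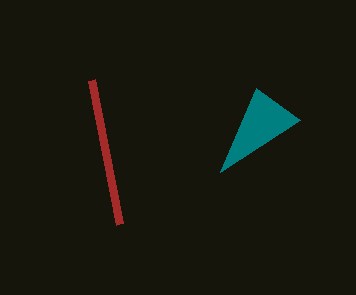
x1_1 = 92; y1_1 = 80; y2_2 = 88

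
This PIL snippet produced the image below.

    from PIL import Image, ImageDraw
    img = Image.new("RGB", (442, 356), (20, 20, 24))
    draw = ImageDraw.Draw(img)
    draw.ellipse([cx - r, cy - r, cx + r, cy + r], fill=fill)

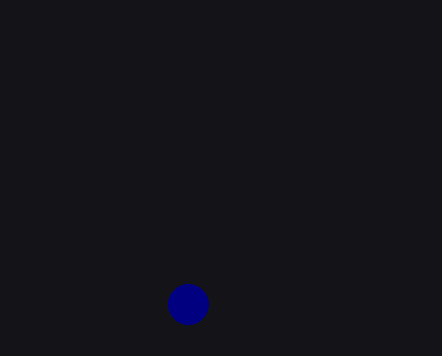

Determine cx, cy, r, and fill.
cx = 188; cy = 304; r = 20; fill = 'navy'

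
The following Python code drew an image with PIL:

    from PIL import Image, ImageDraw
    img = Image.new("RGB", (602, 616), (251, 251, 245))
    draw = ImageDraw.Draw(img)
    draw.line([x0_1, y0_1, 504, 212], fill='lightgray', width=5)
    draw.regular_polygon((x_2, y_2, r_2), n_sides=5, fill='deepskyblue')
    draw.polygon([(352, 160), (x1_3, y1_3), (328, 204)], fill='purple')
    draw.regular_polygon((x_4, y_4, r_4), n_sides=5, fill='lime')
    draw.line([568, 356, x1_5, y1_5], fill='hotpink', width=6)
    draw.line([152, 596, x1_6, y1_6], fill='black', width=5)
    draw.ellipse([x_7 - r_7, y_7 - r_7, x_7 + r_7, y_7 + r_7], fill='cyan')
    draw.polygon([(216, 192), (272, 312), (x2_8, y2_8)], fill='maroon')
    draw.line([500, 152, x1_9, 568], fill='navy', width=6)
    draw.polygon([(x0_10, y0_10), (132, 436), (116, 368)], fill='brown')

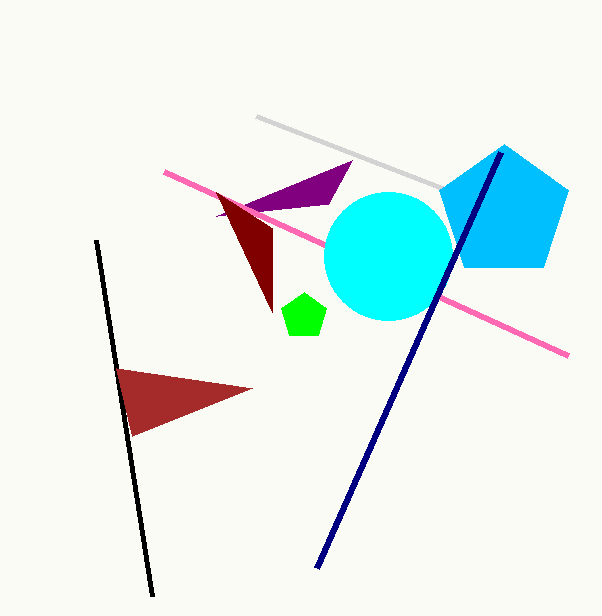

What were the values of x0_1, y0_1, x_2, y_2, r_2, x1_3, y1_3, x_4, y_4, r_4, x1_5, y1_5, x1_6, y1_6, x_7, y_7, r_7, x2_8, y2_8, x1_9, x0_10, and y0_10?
x0_1 = 256, y0_1 = 116, x_2 = 504, y_2 = 212, r_2 = 68, x1_3 = 216, y1_3 = 216, x_4 = 304, y_4 = 316, r_4 = 24, x1_5 = 164, y1_5 = 172, x1_6 = 96, y1_6 = 240, x_7 = 388, y_7 = 256, r_7 = 64, x2_8 = 272, y2_8 = 228, x1_9 = 316, x0_10 = 252, y0_10 = 388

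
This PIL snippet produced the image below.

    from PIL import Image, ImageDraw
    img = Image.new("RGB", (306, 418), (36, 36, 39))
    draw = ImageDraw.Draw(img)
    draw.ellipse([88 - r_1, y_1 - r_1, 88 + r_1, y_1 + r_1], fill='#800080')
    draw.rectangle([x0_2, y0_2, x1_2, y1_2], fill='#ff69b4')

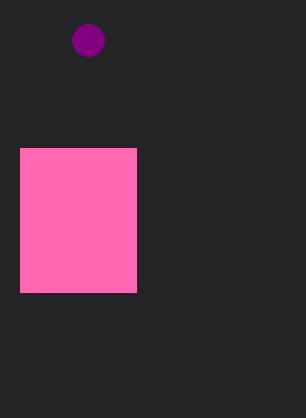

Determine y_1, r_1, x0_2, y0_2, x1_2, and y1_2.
y_1 = 40, r_1 = 16, x0_2 = 20, y0_2 = 148, x1_2 = 136, y1_2 = 292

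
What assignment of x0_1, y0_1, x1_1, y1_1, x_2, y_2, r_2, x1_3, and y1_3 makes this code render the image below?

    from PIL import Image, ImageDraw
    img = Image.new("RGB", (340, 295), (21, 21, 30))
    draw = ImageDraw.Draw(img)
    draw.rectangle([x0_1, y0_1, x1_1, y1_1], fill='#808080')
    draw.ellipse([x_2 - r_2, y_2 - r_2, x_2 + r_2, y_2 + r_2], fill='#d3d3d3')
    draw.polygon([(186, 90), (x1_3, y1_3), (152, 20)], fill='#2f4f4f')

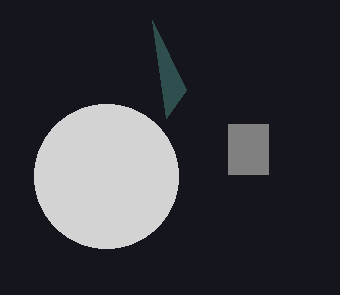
x0_1 = 228, y0_1 = 124, x1_1 = 268, y1_1 = 174, x_2 = 106, y_2 = 176, r_2 = 72, x1_3 = 166, y1_3 = 118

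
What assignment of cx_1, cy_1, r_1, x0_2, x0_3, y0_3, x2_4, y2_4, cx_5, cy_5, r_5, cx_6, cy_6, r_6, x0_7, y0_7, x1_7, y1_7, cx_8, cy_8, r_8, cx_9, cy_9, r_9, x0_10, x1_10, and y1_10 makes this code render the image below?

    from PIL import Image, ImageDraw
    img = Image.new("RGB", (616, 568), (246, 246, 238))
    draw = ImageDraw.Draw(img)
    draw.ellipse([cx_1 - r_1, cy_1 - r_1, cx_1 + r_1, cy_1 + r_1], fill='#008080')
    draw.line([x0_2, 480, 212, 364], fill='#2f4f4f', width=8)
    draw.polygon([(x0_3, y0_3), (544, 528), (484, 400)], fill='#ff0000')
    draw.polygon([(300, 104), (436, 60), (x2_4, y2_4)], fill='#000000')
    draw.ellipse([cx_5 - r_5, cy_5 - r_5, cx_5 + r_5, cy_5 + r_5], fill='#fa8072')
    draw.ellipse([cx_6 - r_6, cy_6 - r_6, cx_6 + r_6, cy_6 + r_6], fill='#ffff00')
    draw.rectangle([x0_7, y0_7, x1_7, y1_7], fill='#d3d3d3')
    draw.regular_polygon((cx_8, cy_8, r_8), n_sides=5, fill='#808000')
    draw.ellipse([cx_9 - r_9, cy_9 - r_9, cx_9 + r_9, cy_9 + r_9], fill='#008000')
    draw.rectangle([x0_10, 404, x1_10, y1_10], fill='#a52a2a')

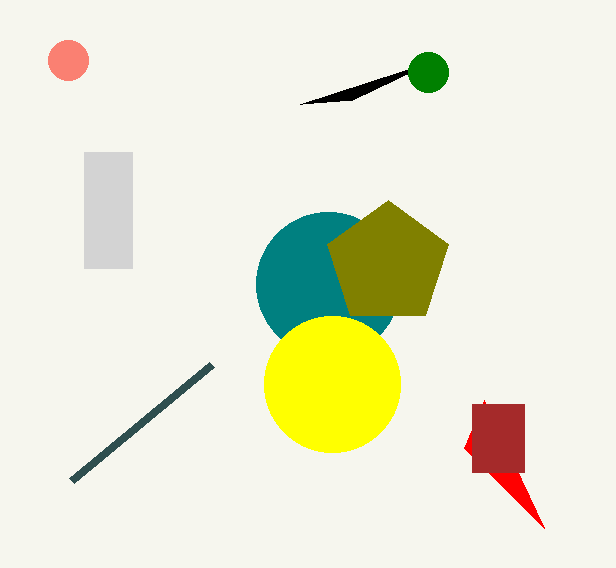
cx_1 = 328, cy_1 = 284, r_1 = 72, x0_2 = 72, x0_3 = 464, y0_3 = 448, x2_4 = 352, y2_4 = 100, cx_5 = 68, cy_5 = 60, r_5 = 20, cx_6 = 332, cy_6 = 384, r_6 = 68, x0_7 = 84, y0_7 = 152, x1_7 = 132, y1_7 = 268, cx_8 = 388, cy_8 = 264, r_8 = 64, cx_9 = 428, cy_9 = 72, r_9 = 20, x0_10 = 472, x1_10 = 524, y1_10 = 472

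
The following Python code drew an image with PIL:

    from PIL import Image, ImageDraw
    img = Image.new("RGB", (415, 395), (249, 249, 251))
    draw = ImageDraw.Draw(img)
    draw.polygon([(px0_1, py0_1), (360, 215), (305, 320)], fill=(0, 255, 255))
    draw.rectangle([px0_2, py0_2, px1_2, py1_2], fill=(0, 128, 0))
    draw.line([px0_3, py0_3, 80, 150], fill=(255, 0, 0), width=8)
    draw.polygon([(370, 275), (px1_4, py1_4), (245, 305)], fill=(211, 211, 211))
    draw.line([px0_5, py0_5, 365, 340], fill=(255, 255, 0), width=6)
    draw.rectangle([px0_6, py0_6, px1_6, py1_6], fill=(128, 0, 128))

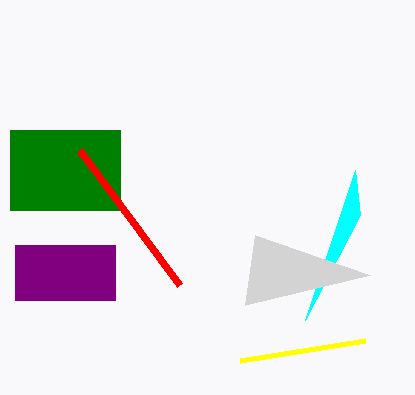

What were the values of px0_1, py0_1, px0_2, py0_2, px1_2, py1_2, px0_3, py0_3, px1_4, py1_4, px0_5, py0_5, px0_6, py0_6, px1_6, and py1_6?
px0_1 = 355
py0_1 = 170
px0_2 = 10
py0_2 = 130
px1_2 = 120
py1_2 = 210
px0_3 = 180
py0_3 = 285
px1_4 = 255
py1_4 = 235
px0_5 = 240
py0_5 = 360
px0_6 = 15
py0_6 = 245
px1_6 = 115
py1_6 = 300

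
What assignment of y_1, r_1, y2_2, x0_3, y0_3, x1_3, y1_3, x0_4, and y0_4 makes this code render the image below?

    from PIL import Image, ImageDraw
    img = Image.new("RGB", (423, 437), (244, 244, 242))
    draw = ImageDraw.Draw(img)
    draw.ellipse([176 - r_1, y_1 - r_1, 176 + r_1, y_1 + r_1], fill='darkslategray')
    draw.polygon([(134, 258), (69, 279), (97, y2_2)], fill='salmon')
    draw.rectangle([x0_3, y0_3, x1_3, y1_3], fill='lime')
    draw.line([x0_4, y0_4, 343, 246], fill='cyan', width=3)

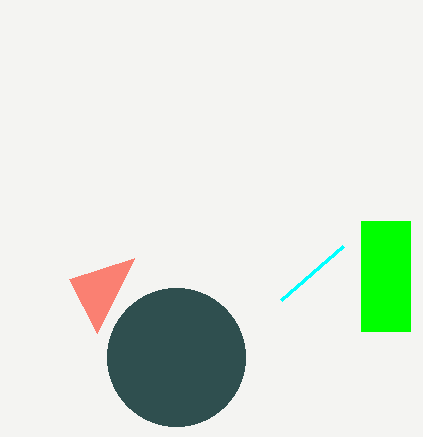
y_1 = 357; r_1 = 69; y2_2 = 333; x0_3 = 361; y0_3 = 221; x1_3 = 410; y1_3 = 331; x0_4 = 281; y0_4 = 300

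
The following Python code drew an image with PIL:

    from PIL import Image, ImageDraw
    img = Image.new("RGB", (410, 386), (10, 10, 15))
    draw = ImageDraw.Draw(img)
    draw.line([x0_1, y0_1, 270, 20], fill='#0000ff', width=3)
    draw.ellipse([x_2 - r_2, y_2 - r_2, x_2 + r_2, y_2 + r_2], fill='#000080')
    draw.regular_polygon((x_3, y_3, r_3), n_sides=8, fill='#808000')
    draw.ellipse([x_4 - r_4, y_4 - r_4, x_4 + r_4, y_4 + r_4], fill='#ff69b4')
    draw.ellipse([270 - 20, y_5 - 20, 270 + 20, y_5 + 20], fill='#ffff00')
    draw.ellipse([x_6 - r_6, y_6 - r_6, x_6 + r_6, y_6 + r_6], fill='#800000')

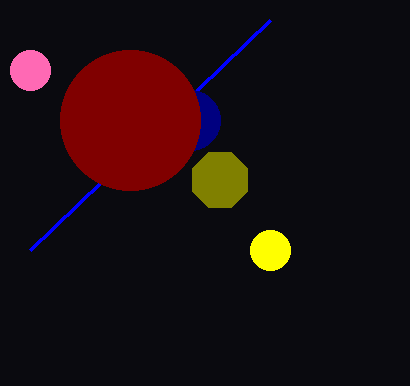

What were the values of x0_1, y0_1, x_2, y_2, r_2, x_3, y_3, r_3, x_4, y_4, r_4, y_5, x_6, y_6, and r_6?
x0_1 = 30; y0_1 = 250; x_2 = 190; y_2 = 120; r_2 = 30; x_3 = 220; y_3 = 180; r_3 = 30; x_4 = 30; y_4 = 70; r_4 = 20; y_5 = 250; x_6 = 130; y_6 = 120; r_6 = 70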